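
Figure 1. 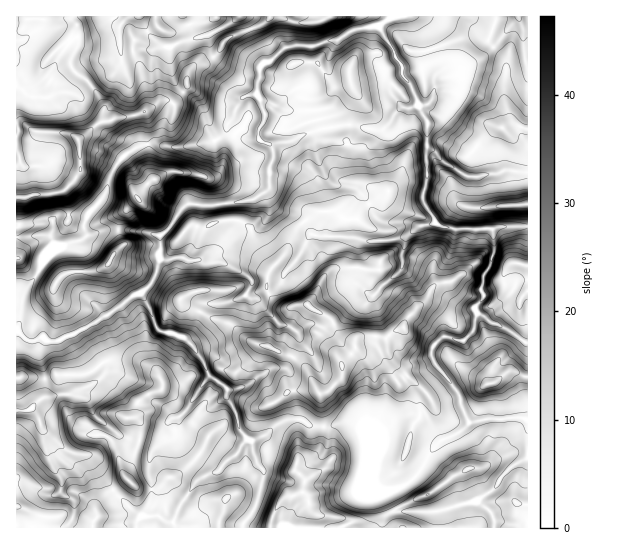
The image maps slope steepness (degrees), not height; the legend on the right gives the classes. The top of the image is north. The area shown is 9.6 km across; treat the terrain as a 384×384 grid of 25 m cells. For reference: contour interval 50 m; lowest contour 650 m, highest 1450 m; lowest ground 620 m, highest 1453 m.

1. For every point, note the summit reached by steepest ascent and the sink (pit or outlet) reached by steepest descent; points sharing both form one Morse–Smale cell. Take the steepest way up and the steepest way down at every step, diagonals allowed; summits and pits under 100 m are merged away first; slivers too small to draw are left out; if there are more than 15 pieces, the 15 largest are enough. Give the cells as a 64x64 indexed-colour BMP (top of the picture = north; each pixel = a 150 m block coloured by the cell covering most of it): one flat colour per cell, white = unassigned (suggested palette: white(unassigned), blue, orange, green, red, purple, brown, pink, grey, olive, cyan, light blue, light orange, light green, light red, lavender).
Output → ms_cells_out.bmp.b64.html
<image width="64" height="64" href="data:image/bmp;base64,Qk12CAAAAAAAAHYAAAAoAAAAQAAAAEAAAAABAAQAAAAAAAAIAAATCwAAEwsAABAAAAAAAAAA////ALR3HwAOf/8ALKAsACgn1gC9Z5QAS1aMAMJ34wB/f38AIr28AM++FwDox64AeLv/AIrfmACWmP8A1bDFACIiIiIiIiIiIiIiIiIiREREREREREREREREREREREREIiIiIiIiIiIiIiIiIiIkREREREREREREREREREREREQiIiIiIiIiIiIiIiIiIiJERERERERERERERERERERERCIiIiIiIiIiIiIiIiIiIkREREREREREREREREREREREIiIiIiIiIiIiIiIiIiIiREREREREREREREREREREREQiIiIiIiIiIiIiIiIiIiIkREREREREQREURERERERERCIiIiIiIiIiIiIiIiIiIiRERERERERBERFEREREREREIiIiIiIiIiIiIiIiIiIiJEREREREREERERREREREREQiIiIiIiIiIiIiIiIiIiJEREREREREQRERFERERERERCIiIiIiIiIiIiIiIiIiIkREREREREQRERERREREREREIiIiIiIiIiIiIiIiIiIkRERERERERBEREREUREREREQiIiIiIiIiIiIiIiIiIiEUREREREREEREREREURERERCIiIiIiIiIiIiIiIiIiERFEREREREERERERERFEREREIiIiIiIiIiIiIiIiIiIRERFEERERERERERERERpEREQiIiIiIiIiIiIiIiIiIRERERERERERERERERERqqqqqu4iIiIiIiIiIiIiIiIhERERERERERERERERERGqqqqq7u7SIiIiIiIiIiIiIhERERERERERERERERERGqqqqqru7t3dIiIiIiIiIiIiEREREREREREREREREREaqqqqqu7u3d3dIiIiIiIiIiEREREREREREREREREREaqqqqqq7u3d3d3SIiIiIiIiEREREREREREREREREREaqqqqqqru7d3d3SIiIiIiIiIREREREREREREREREREaqqqqqqqu7t3d3SIiIiIiIiIRERERERERERERERERERqqqqqqqq7u3d3SIiIiIiIiIRERERERERERERERERERGqqqqqqqrpnpndIiIiIiIiIRERERERERERERERERERERqhqqqqrJmZmZkiIiIiIiEREREREREREREREREREREREREaqqrMmZmZmZIiIiIhERERERERERERERERERERERERERqqzMyZmZmZmZIiIiEREREREREREREREREREREREREREczMzPmZmZmZmZIiIRERERERERERERERERERERERERERzMzM+ZmZmZmZmSIRERERERERERERERERERERERERERHMzMz5mZmZmZmZmREREREREREREREREREREREREREREczMzP+ZmZmZmZmZkRERERERERERERERERERERERERERzMzM/5mZmZmZmZmRERERERERERERERERERERERERERHMzMz/+ZmZmZmZmZkRERERERERERERERERERERERERERzMzP/5mZmZmZmZmRERERERERERERERERERERERERERHMzM//+ZmZmZmZmZERERERERERERERERERERERERERERzMz///M5mZmZmZkRERERERERERERERERERERERERERHMzDP/MzM5mZmZmREREREREREREREREREREREREREREczMMzMzMzVVVVVVURERERERERERERERERERERERu7u7zMwzMzMzNVVVVVVVEREREREREREREREREREREbu7u7u7uzMzMzM1VVVVVVURERERERERERERERERERERu7u7u7u7MzMzMzNVVVVVVVVVVRERERERERERERERERu7u7u7u7szMzMzMzVVVVVVVVVVVVURERERERERERERG7u7u7u7uzMzMzMzNVVVVVVVVVVVVVUREREREREREREbu7u7u7u7MzMzMzMzVVVVVVVVVVVVVRERERERERERERu7u7u7u7szMzMzMzNVVVVVVVVVVVVVERERERERERERG7u4iIiLuDMzMzMzMzVVVVVVVVVVVVUREREREREREREbu4iIiIiIMzMzMzMzM1VVVVVVVVVVVRERERERERERERu4iIiIiIgzMzMzMzMzNVVVVVVVVVVVERERERERERERGIiIiIiIiDMzMzMzMzMzMzMzMzVVVVZmYREREREREREYiIiIiIiIMzMzMzMzMzMzMzMzM1VVZmZmYRERERERERiIiIiIiIgzMzMzMzMzMzMzMzMzNVVWZmZmZmZmZmERGIiIiIiIiDMzMzMzN3czMzMzMzM1VVZmZmZmZmZmYREYiIiIiIiIMzMzMzM3d3dzMzMzMzNVVmZmZmZmZmZmERiIiIiIiIgzMzMzMzd3d3d3MzMzM1VWZmZmZmZmZmYREYiIiIiIiDMzMzMzd3d3d3dzMzMzM2ZmZmZmZmZmYRERiIiIiIiIMzMzMzd3d3d3d3MzMzMzZmZmZmZmZmZhERGIiIiIiIgzMzMzd3d3d3d3czMzMzNmZmZmZmZmZmYRERiIiIiIiDMzMzd3d3d3d3d3MzMzMzZmZmZmZmZmZhEREYiIiIiIMzMzN3d3d3d3d3d3MzMzM2ZmZmZmZmZmERERERGIiIgzMzM3d3d3d3d3d3dzMzMzNmZmZmZmZmERERERERiIiDMzMzN3d3d3d3d3d3czMzMzMzNmZmZmYREREREREYiIMzMzM3d3d3d3d3d3d3MzMzMzMzM2ZmYRERERERERGIgzMzMzd3d3d3d3d3d3d3czMzMzMzMzYRERERERERERiDMzMzd3d3d3d3d3d3d3d3MzMzMzMzMzEREREREREREY"/>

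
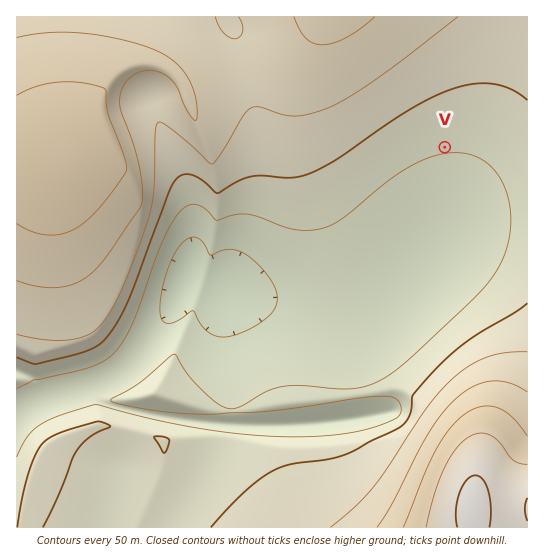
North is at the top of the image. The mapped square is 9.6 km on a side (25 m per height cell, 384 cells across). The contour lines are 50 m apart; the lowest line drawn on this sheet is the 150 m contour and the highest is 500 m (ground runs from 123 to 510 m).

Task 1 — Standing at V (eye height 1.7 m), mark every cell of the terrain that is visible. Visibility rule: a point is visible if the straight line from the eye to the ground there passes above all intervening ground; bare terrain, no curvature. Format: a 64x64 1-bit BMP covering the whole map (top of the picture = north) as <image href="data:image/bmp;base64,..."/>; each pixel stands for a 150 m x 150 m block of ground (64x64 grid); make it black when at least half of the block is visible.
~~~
<image width="64" height="64" href="data:image/bmp;base64,Qk0+AgAAAAAAAD4AAAAoAAAAQAAAAEAAAAABAAEAAAAAAAACAAATCwAAEwsAAAIAAAAAAAAA////AAAAAAAAAAP////AAAAAA////8AAAAAH////4AAAAA/////wAAAAP/////gBAAA//////AMAAD//////AwAAP/////+DAAAf/////+MAAB//////8wAAH//////5DAB/8AH///wfgcAAAAP//x/wAAAAAH//D+AAYAAAP/8B4Af/gAA//wB4P///wH//ABx///////8ABD///////wAAP///////AAAf//////8AAB///////wAwDB//////ADgAA/////8AOAAA/////wA8AAB/////ADwAAB////8APAAAD////wA+AAAH////AH4AAAP///8AfgAAAf///wB+AAAB////AH4AAAD///8AfwAAAP///wB/AAAA////AH8AAAD///8AfwAAAP///wB/AAAA////AH+AAAD///8Af4AAAP///wB/gAAA////AH+AAAD///8AP4AAAP///wA/AAAB////AB8AAAH///8AHwAAAf///wAOAAAB////AAwAAAH///8ADAAAAP///wAYAAAA////ABAAAAD///8AAAAAAP///wAAAAAA////AAAAAAB///8AAAAAAH///wAAAAAAf/8/AAAAAAA//g8AAAAAAD/8AwAAAAAAH/gAAAAAAAAP8AAAAAAAAAfgAAAAAAAAAAAAAAAAAAAAAAAAAAAAAAAAAA=="/>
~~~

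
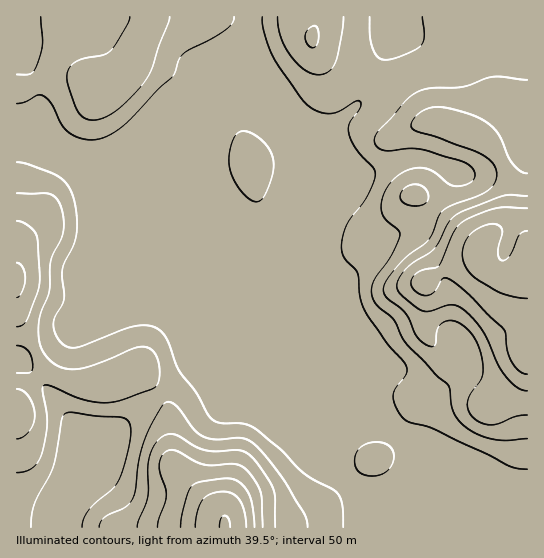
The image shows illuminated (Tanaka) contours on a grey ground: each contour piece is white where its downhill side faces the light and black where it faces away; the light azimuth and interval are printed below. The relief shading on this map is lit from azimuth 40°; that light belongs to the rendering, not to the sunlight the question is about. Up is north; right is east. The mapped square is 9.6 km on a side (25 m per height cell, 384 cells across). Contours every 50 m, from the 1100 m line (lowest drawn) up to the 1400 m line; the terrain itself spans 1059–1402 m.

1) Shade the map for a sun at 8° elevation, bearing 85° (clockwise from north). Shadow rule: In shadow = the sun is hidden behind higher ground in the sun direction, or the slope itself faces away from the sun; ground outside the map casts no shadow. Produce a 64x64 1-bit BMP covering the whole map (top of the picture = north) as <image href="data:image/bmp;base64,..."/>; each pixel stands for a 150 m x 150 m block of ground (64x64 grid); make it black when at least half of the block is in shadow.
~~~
<image width="64" height="64" href="data:image/bmp;base64,Qk0+AgAAAAAAAD4AAAAoAAAAQAAAAEAAAAABAAEAAAAAAAACAAATCwAAEwsAAAIAAAAAAAAA////AAAAAAABwX4AAAAAAAAB/gAAAAAAAAO+AAAAAAAAB54AAAAAAAAfwAAAAAAAAD/AAAAAAAAAP8AAAAAAAAB/wAAAAAAAAD/AAAAAAAAAH8AAAAAAAAAPwAAAAAAAAAeAAAAAAAAAAYAAAAABgAAAAAAAAAeAAAAAAAAAB4AAAAAAAAAHgAAAAAAAAAGAAAAAAAAAAAAAAAAAAAAABAAAAAAAAAD+AAAAAAAAYfwAAAAAAAHh/AAAAAAAA+H4AAAAAAAHwfAAAAAAAA/D8AAAAAAAD8PgAAAAAAA/weAAAAAAAP/AwAAAAAAB/8AAAAAAAAP/wAAAAAAAA//AAAAAAAAA/8AAAAAAAAAfwAAAAAAAAAfAAAAAAAAAA/4AAAAAAAAD/gAAAAAAAAH/AAAAAAAAAH8AAAAAAAAAHwAAAAAAAAAAAAAAAAAAHAAAAAAAAAA+AAAAAAAAAB4AAAAAAAAAAAAAAAAAEAAAAAAAAAAAAAAAAAAAAAAAAAAAAAAAAAAAAAAAAAAAAAAAAAAAAAAAAAAAAAAAAAAAAAAAAAAAAAAAAAIAAAAAAAAABwAAAAAAAAACAAAAAAAAAAAAAAAAAAAAAAAAAAAAAAAAAAAAAAAAAAAAAAHgAAAAAAAAA+AAAAAAAAAD4AAAAAAAAAfAAAAAAAAAA8AAAAAAAAADwAAAAA=="/>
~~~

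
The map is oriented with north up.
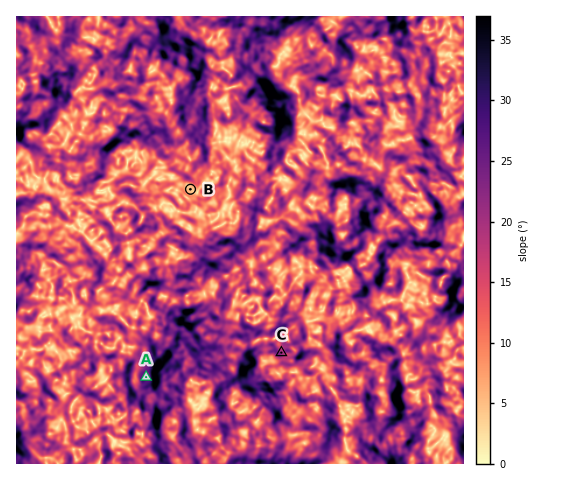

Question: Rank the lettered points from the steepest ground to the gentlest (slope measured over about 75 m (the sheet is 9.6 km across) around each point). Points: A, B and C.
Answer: A C B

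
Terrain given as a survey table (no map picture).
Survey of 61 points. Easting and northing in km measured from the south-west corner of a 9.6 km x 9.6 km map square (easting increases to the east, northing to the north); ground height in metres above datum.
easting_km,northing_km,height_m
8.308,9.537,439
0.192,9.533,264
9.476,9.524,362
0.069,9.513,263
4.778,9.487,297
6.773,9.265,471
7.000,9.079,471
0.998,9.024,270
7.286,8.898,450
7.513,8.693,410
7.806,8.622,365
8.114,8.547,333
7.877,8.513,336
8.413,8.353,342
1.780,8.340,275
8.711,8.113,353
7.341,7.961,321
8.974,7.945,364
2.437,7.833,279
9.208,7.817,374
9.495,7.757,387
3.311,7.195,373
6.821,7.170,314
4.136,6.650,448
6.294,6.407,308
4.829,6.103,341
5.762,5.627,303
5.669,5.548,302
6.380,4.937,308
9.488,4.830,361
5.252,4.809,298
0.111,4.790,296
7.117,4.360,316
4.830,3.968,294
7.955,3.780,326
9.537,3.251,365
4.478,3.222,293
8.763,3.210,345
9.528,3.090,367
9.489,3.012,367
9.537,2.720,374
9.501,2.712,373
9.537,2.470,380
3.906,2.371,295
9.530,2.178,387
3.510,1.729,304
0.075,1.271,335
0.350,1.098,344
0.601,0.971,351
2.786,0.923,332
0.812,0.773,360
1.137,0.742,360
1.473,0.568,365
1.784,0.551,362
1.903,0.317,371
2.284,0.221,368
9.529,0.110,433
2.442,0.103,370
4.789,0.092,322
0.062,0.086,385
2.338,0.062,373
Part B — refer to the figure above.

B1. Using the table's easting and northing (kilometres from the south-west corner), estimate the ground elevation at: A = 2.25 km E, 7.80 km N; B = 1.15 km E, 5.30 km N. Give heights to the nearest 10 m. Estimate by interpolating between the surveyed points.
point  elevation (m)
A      280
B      360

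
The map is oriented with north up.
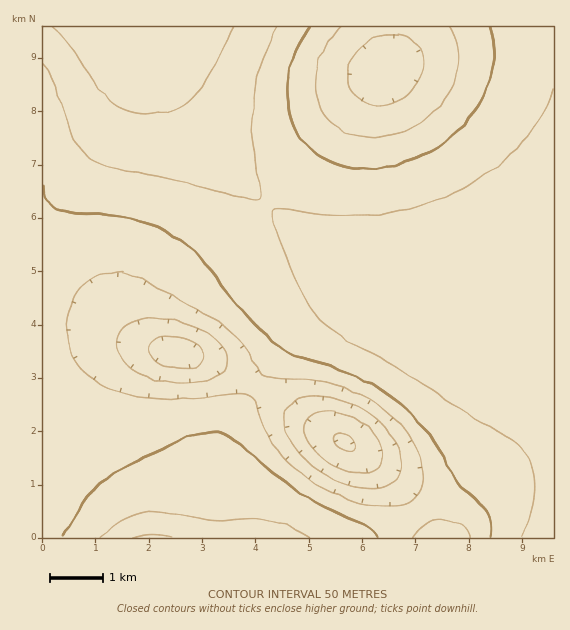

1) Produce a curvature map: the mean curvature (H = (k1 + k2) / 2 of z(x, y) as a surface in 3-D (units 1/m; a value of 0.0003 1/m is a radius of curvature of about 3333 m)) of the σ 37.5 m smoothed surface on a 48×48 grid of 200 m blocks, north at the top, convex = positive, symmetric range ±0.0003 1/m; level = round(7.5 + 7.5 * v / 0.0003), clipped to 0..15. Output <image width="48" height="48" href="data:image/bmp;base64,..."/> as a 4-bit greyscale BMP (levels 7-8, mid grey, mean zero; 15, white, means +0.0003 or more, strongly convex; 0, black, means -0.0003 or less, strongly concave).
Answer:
<image width="48" height="48" href="data:image/bmp;base64,Qk32BAAAAAAAAHYAAAAoAAAAMAAAADAAAAABAAQAAAAAAIAEAAATCwAAEwsAABAAAAAAAAAAAAAAABEREQAiIiIAMzMzAERERABVVVUAZmZmAHd3dwCIiIgAmZmZAKqqqgC7u7sAzMzMAN3d3QDu7u4A////AHdmZmd3ZlVFVmZ3iImZqqqruoUzVniIiHd3Zmd3ZmVWZnd4iZmqqqqqqqh2ZneIiHd3d3d3dmZmd3iImZqqqZmZmZmHd3d4iHd3d3d3d3d3d4iJmqqpmId3iJmYh3d3iHd3d3d3d3d3iImZqqmYdmZmd4iIiId3iIh3d3d3d3eIiJmaqph2VENFZ4iIiIiIiIiHd3d3d3iIiJmZmYdUIhI0V4iJiIiIiIiIh3d3d4iIiZmZh2QxAAEkZ4iZiIiIiIiIh3d3iIiIiZmYdkIQAAE1aImZiIiIiIiIiIiIiIiImZmHZTEAABNWiJmZiIiIiIiIiIiIiImZmZmHVCEAATVomZmZiIiIiIiIiIiImZmqqpmHVDISNFeJmZmYiIiIiIiIiIiZmqqqqpmHZUNEVomaqpmIiIiIiIiIiImZqqqqmZiHZlVneJqqqZmIiIiIiIiIiImZiId3d3h3d3eImaqqmZiIiIiIiIiIiIh2VDMjRWd4iImZqqqpmYiIiIiIiIiIh3ZUIAAAE1Z4iZmaqqmZiIiIiIiIiIh3d2VCAAAAJGeJmZmZmZmYiIiIiId4iId3d2VDEAEjVoiZmZmZmZiIiIiIiId4iHd3d3ZlVVVniZmZmZmZiIiIiIiIiId3iHd3d3d3iImZqqmZmYiIiIiIiIiIiId3iHd3d4iImaqqqZmYiIiIiIiIiIiIiIh3iHd3d3iImZmZmYiIiIiIiIiIiIiIiIiHiHd3d3d4iIiIiIiIiIiIiIiIiIiIiIiIiHd3d3d3d3iIiIiIiIiIiIiIiIiIiIiIiHd3d3d3d3d3eIiIiIiIiIiIiIiIiIiIiHd3d3d3d3d3eIiIiIiIiIiIiIiIiIiIiId3d3d3d3d3iIiIiIiIiIiIiIiIiIiIiIh3d3d3d3d4iIiIiIiIiIiIiIiIiIiIiIiHd3d3d3eIiIiIiIiIiIiIiIiIiIiIiIiId3d3d3iIiIiIiIiIiIiIiIiIiIiIiIiIh3d3d4iIiIiIiIiIiIiIiIiIiIiIiIiIiIh3iIiIiIiIiIiIiIiIiIiIiIiIiIiIiIiIiIiIiIiIiIiIiIiIiIiIiIiIiIiIiIiIiIiIiIiIiIiIiIiIiIiIiIiIiIiIiIiIiIiIiIiIiId3d3d4iIiIiIiIiIiIiIiIiIiIiIiIh3d3d3d3eIiIiIiIiIiIiIiIiIiIiIiId3d3d3d3d3iIiIiIiIiIiIiIiIiIiIiId3d2ZmZnd3eIiIiIiIiIiIiIiIiIiIiHd3dmZmZmZ3d4iIiIiIiIiIiIiIiIiIiHd3ZmZVVmZnd3iIiIiHiIiIiIiIiIiIiHd3ZmVVVVZmd3eIiIiHiIiIiIiIiIiIiHd3ZmVVVVVmZ3eIiIiHiIiIiIiIiIiIiHd3ZmVVVVVWZ3d4iIiHiIiIiIiIiIiIiId3ZmVVVVVWZnd4iIiHeIiIiIiIiIiIiId3dmZVVVVWZnd3iIiHeIiIiIiIiIiIiIh3dmZlVVVWZnd3iIiHeIiIiIiIiIiIiIiHd2ZmVVZmZnd3iIiA=="/>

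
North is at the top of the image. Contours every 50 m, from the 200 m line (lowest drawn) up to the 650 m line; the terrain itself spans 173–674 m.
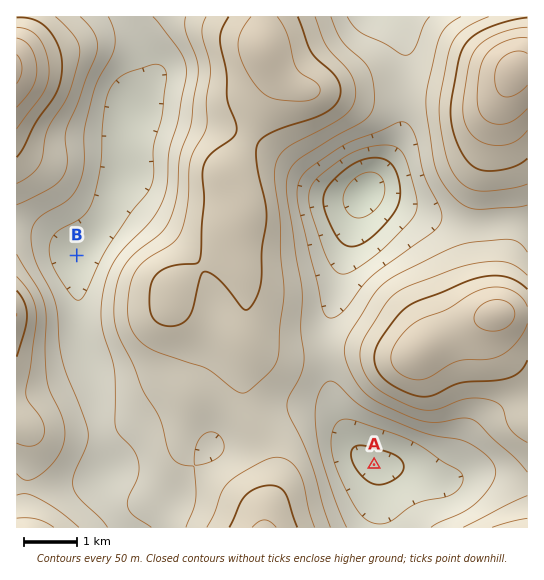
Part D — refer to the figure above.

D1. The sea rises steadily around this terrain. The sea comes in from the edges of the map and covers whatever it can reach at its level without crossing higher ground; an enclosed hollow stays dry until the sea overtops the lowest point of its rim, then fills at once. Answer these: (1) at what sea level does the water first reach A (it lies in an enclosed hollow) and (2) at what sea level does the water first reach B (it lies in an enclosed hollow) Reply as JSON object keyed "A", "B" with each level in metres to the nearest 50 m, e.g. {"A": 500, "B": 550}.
{"A": 300, "B": 350}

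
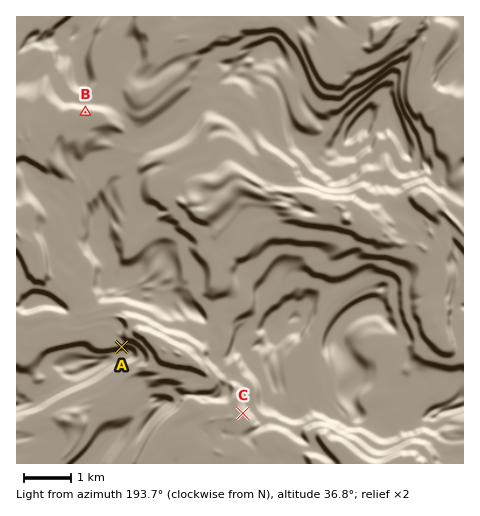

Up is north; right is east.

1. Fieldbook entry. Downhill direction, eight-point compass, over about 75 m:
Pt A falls N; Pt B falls S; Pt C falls SW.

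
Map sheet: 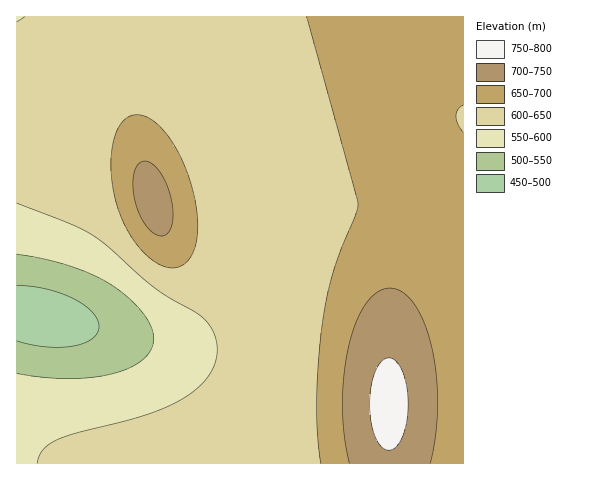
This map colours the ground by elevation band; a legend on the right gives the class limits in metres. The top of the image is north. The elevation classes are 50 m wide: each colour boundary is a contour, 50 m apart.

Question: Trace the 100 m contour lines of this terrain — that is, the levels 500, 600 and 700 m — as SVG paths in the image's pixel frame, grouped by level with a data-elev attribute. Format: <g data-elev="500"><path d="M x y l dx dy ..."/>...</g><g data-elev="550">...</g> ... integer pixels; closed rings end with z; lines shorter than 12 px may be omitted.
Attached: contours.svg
<g data-elev="500"><path d="M17 285l29 4 28 10 11 7 8 7 5 7 1 7-2 6-5 6-8 4-11 3-27 1-29-6"/></g><g data-elev="600"><path d="M17 203l56 22 25 14 56 49 49 30 10 12 4 17-1 14-6 13-10 12-14 11-19 10-21 8-70 18-17 6-9 5-7 5-4 6-2 8"/></g><g data-elev="700"><path d="M430 463l6-28 2-30-2-30-4-28-8-25-10-18-11-12-6-3-7-1-7 1-6 3-11 12-10 18-7 24-5 29-2 31 2 31 6 26"/><path d="M160 236l7-2 5-9 1-12-2-16-5-14-7-12-8-8-8-2-6 5-3 9-1 12 2 14 4 13 7 11 7 8z"/></g>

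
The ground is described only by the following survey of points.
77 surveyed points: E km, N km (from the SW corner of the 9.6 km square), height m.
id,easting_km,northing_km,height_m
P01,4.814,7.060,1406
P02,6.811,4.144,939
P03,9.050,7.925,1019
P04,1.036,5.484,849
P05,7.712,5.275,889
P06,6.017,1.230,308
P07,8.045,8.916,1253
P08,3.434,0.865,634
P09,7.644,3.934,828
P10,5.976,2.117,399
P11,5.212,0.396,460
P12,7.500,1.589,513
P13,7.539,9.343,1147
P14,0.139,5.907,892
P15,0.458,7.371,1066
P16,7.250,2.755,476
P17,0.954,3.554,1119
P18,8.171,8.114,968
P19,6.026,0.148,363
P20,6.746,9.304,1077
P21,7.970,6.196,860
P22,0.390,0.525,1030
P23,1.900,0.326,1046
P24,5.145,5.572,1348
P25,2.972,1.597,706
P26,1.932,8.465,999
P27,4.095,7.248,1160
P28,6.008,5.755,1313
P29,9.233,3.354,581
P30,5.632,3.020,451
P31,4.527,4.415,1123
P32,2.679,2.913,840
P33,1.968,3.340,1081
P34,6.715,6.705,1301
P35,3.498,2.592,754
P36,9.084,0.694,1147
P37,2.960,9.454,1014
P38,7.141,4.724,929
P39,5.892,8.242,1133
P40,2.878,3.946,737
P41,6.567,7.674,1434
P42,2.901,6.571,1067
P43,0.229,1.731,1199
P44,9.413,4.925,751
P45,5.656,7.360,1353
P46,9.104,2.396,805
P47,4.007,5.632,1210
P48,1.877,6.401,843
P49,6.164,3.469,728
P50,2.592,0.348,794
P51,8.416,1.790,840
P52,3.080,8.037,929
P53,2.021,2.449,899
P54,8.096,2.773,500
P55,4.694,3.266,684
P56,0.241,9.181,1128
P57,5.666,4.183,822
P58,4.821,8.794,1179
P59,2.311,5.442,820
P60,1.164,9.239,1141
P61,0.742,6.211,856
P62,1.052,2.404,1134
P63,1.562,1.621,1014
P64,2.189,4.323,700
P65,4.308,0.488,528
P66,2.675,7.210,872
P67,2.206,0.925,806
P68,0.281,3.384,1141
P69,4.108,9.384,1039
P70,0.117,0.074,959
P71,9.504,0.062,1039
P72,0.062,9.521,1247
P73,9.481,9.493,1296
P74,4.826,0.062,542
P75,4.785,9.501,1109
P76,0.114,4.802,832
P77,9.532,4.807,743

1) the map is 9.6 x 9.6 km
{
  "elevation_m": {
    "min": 270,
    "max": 1480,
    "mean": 920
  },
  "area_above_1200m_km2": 11.1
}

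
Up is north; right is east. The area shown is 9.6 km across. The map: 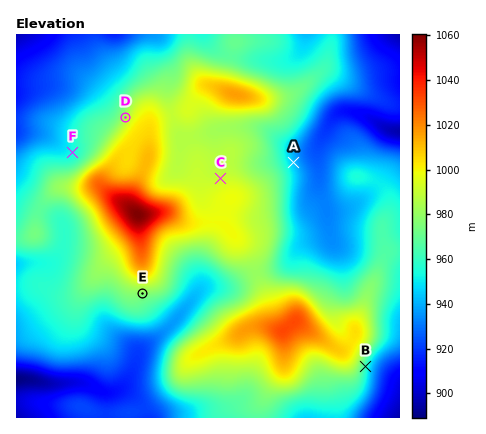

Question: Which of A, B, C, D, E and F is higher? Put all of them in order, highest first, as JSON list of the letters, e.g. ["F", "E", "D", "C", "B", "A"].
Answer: ["C", "D", "E", "B", "F", "A"]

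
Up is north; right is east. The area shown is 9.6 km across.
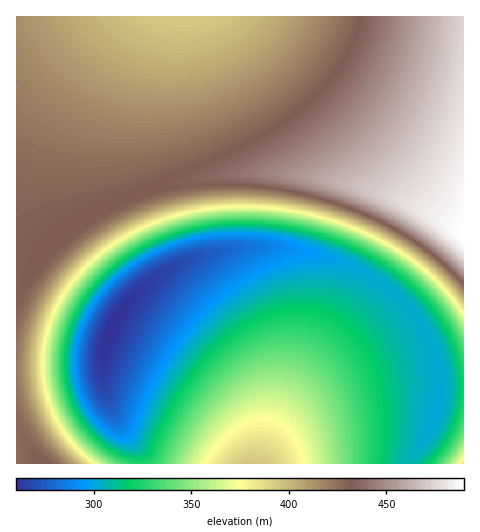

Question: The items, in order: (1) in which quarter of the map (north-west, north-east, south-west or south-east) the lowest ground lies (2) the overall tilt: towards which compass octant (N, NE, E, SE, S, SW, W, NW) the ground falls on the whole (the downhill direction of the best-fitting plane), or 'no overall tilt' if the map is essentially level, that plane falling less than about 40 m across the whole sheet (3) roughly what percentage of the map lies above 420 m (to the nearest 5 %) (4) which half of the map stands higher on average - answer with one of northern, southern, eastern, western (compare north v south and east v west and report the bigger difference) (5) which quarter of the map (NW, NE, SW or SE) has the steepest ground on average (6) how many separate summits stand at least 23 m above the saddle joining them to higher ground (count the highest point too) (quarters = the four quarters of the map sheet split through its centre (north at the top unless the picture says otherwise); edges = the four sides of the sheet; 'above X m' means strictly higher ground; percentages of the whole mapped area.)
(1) The lowest ground is in the south-west quarter.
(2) Overall the map slopes down towards the south.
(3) Roughly 35 % of the ground is higher than 420 m.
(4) The northern half stands higher on average than the southern half.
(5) The south-west quarter is the steepest part of the map.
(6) Counting only tops that stand 23 m proud, the map has 3 summits.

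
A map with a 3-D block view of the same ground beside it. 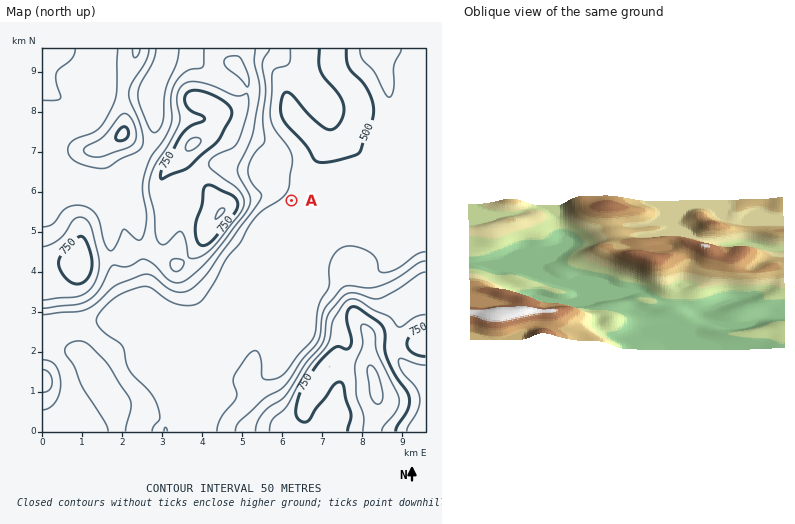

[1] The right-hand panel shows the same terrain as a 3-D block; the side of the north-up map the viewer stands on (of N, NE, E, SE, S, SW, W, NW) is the E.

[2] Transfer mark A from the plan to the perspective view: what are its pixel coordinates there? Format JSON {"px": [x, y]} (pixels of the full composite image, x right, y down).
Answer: {"px": [660, 299]}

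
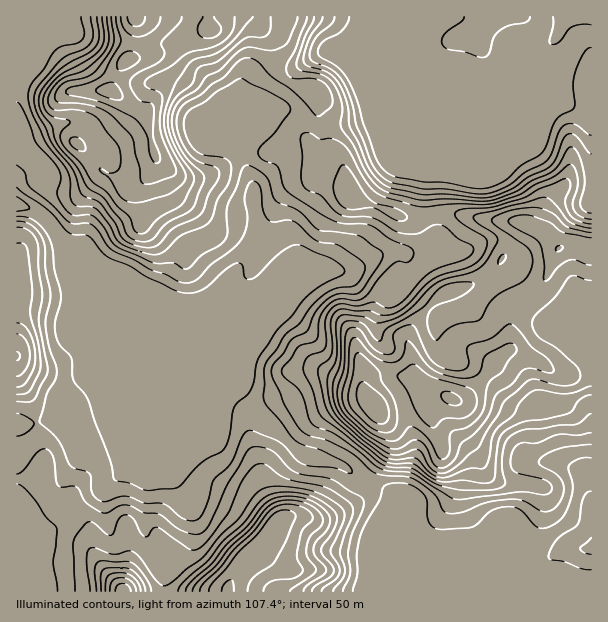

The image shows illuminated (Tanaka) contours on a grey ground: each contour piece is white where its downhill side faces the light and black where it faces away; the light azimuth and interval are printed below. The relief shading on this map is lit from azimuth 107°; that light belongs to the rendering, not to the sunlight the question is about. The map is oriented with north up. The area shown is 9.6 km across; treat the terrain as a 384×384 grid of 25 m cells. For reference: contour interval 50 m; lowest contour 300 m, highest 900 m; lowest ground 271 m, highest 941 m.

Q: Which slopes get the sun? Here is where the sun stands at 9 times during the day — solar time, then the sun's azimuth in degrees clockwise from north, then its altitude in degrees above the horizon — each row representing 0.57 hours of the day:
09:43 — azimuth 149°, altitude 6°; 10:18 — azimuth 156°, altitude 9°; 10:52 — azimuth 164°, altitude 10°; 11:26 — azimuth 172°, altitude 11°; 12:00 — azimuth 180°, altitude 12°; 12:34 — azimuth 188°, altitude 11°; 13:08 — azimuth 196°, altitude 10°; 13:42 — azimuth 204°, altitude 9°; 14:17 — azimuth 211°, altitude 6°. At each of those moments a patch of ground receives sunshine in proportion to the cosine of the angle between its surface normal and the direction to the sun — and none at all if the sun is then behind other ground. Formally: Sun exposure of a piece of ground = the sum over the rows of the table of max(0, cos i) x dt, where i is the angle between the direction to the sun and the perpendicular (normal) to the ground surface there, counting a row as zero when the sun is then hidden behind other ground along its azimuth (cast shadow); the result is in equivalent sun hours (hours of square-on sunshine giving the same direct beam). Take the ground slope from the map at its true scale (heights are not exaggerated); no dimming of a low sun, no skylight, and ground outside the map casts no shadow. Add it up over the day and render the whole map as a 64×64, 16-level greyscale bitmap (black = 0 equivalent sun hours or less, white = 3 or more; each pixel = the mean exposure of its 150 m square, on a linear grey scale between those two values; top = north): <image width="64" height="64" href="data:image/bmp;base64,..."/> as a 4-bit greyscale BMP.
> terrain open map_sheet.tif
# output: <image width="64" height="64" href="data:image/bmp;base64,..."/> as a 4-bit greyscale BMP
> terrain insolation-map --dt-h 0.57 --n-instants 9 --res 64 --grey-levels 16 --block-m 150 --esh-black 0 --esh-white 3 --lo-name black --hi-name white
<image width="64" height="64" href="data:image/bmp;base64,Qk12CAAAAAAAAHYAAAAoAAAAQAAAAEAAAAABAAQAAAAAAAAIAAATCwAAEwsAABAAAAAAAAAAAAAAABEREQAiIiIAMzMzAERERABVVVUAZmZmAHd3dwCIiIgAmZmZAKqqqgC7u7sAzMzMAN3d3QDu7u4A////AERERERVMRIiIhEiM0VWeImaqXZERERFREREREREREREREVVRVQQABEQAAABRniqq83bllREREVVRDM0RVQzRENVVVRFQQAAEjIQAAA2d3ZURERERERERFVVRENFVTIiIkREREQgAAASMxAAABV3ZUIQACNERERERFVERERVQxEARERERBAAARIyEAAAAUd2VTIjRURERERERFVEREVVMiFEREQyEAABIiEAAAAAFGZlZ3ZVVERERVVVVVRERWZmdkRFQyEQABIiEAAAAAABRmaKmHZkRERGd3dmVERWeIh3RFVUIhAAEhEAAAAAAAAkZ4h3d3ZEREV4mHZVRGeJh2VFVmZCAAAAAAAAARAAAAE0MhJGd1RERFeZh3dneIiGVFVVRTEAAAAAAAAREQAAAAAAABJWZUREV4mqu7upiIZVVVQiIQAAAAAAEREREQAAAAAAACRVRFeJq83v7bmIdmZVVDEREAAAAAASIhERAAAAAAAAE1Z4rO7LzeyphlREVkVUMQEiEAAAAREhEREAAAAAAAE2nN7v/+uqljERERJFM0QyESIhAREREREQERAAAAAAE2nv//7/3JhkIQAAE1YiMyIhIiIiIiIhEQEREAAAAAJGnP//2Zu6mGVERDNGdyIRIiIyIzMiIiIRESEAAAABNXnO/+24d2eHVVVoiIiZIhESMzMzQzMiIiIRIQAAACRWjP/9urp0R4dWd3eJmaoyIRNEMzNDMyIiIiIhAAABRni+/+uYqnVpmHirqaqrqkQyI0QyNEMzMzIiIiEAASNGi+/tuWeZd5qqmrzMzMuYVlQ0RDNERDMzMyIiIhIjRFeb3bl1Rod5qqmIiJmaqYeZdUREM0REMzMzMyIhJFVVVomZdkM2ZWiHd2ZmVVVmZtp1VDIjRERDMzMzIhEkRWZmZlVSETZUVUM0V5l2VomayXdkIjREREQzMzMyESNXd2ZUMyACVlQhAANoqpmrzMyoiGQzNERERDMzMzMiJHiHdkIiESNVQgAAAliImsuXeJh1REREREREQzMzMzI0REVUISMzIRIgAAACVmealjI0dkMjREREREREMzMzMyIQEyECRBAAAQAAABI1Z4dCIjQ0MiI0RERERERDMzNEMQARABNCAAABEAABIhJGQQEjRBIzIjNEREREREQzREQyERAANEEAADIQABIQABIQASM0ASMzM0RERERERERERDIRAAJVMAABIRAAERAAABEiM0QBNEMzNEREREREREREMxEAFEQQAAAAEhERESIiIzRERAJFVEREREREREREREQzIRASIQAAAAATMzIiM0RVVERUM1VUREREREREREREREMyIRAAAAAAAANVRDMiNGdlVEVURUREREREREZ4dlVVQzMiEAAAAAAAAUd2QyERNndURVRDM0RERERGiaqXZVZlMzIQAAAAAAAAAkZlQhATZ2VVRDIjRERERomqupdlVWZDMiEAAAAAAAAAABRUMhJXZWZEMzNERFZ5vLmIiHZUVVRDIhAAAAAAAAAAADVEMkZ3iTREM0RGibzMp2Z5mGVVVURDMhAAAAAAAAAAFGRER5qqNEQzRFe9/+ynZXiqhlVVVVVUMgABEBEAAAARNEVWiZgzMzRWaL7/65h2Z4iGVVVVZ2VDIiI0MyEAABEliGM0MRERNod4mry5mYd2VWVVVVZ3dmZVaJhkMiNWd4qoYgAAAAFYqpqXZnirupdUREVlZ4iKqpmqqHZmaKu6qXUhAAAABIrMurp2aKzLl1Q0RWd4h4rN3Ll1RWd3ZDIhEAAAAAA4qazKqpdnmql2VTNFaJmHiru5YhAAERAAAAAAAAAARImGesupmHd3dmZ2U0VomZiIdkIAAAAAAAAAAAAAABGahkRYzJZnmHd3d4hlRWd4h2VDEAAAAAAAAAAAAAARInVDNGipZDV5mYZnd1Z3ZVVVQzIQAAAAAAAAAAAAAAIiZERXiHVDNGiHMhJFVpl1REQzIQAAAAAAAAAAAAAAASJ2Z5u5UzRVZlIAAAJHmXVEQzMhAAAAAAAAAAAAAAAAInZ5zchDRFVUIQAAACVlVUREMxEAAAAAAAAAAAAAAAARVoq6dDRWVUMRAAACQyJFVUQxAQAAAAAAAAAAAAAAABE0eGMSNWd2UyEQAjNEISREMzEAAAAAAAAAAAAAAAAAADaIQQJGd4dkMiIjNERCEjI0MiEAAAERERAAAAAAAAABZ6unZneJh1VUMzM0REQiEkVVQxESIiIiIhEAAAAAAAJ3i83Mu7uFNGdlVTRERERFZWZDIiMzIyIyIhEAAAAAFGVVnO7uyVISaZmHVERGd4h2VCIiMzMzMzMiIhAAAAE0QxElZndTIQA4u6mIZ4mZh2UyEiIzM0MzMzIiIhEREzQxAAAAAAJEMjV4ial3iIdCEQARIzMzRDMzMzMiIiIyM0IAAAAAJpqph2Z5qXZndRAAAAIzMzREMzM0VDMzMzMzQxEAAAAliqqpiKu6mHd2QAAAEzMzRERERWdlRENDMyIzIQAAAAEjRWebzLu6mHeEAAEjMzRERFeId2REREQzIjMhAAAAERIzRXm8zMupdncQEjM0REREVndmVVVVRDMyMyIAAAA0eIdlVnmru6l2Z4RERDREREMzRERWd3ZUQyIzMhEAAVeqmHZVREZ5hlVXmoZVREREQyESNFd4h2VDITMyIREUVmZlVVQzM1ZkRFZndlVEREREMzM0VWZlVEMi"/>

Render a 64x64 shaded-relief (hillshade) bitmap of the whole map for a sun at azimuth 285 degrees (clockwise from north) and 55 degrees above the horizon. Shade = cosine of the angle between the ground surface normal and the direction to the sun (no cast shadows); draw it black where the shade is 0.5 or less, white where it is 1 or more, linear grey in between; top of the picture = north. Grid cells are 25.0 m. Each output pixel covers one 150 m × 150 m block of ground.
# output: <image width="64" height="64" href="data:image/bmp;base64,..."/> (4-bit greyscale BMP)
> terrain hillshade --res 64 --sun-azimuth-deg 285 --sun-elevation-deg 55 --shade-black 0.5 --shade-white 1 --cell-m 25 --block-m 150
<image width="64" height="64" href="data:image/bmp;base64,Qk12CAAAAAAAAHYAAAAoAAAAQAAAAEAAAAABAAQAAAAAAAAIAAATCwAAEwsAABAAAAAAAAAAAAAAABEREQAiIiIAMzMzAERERABVVVUAZmZmAHd3dwCIiIgAmZmZAKqqqgC7u7sAzMzMAN3d3QDu7u4A////AKqrzM3v/EAFre7u2nZlZ1IAESSJqqqZmqqqmZmaqpmZqqvMze/qUSas3u7chnd3dCEQAnmqqqmZmqqpmZqqmZmaq7zN7bhkR6vN3e24d4iHVDACaaqqqpmZqqqpmaqpmpqrvM3bmYZ5qqze7tqHd3ZEMhN5qqqqqZmaqqqYmZmZmqu8zLmbqIqpmt7u7ah3ZCIzM3mqqqqqmZmaqqmIiImqq7zMqKupmqmJzu7d2nZUIiIjaaqqqqmZmZmqqYd4iKqqvMupq5mql4nN7d7tllRDEAJYmqqqqZmZmaqqh2d3qqqry5m7mKl3is3d3u7IZVQQATeaqqupiIiJmrqXZ3eqqqqqmbyYmXeKzd3e7tuHZCIiNYmqvLqHdniau5dWd6qrqpiJu5iZiJrN3d3uy4dTRVVFeZq8y5dmVnmql1Rnqqqqhmm7mJqpqrzdzN25hlVmd3domru7l2VUV4mXQ1aqqZqWaKqZqqq7vN3cy6mHeId4mHeJqoiIdlVniZdEZ6qoiZh3iZmaq7y7zdy6mIiZiIqqhmeYZEeIZWiZl1V4u6h3mYd4mZqqvMu93bqHeJmZq7qFNYmEJHhTR5mId4m7uGeJmHiZqqqry73duYZ4mqqruoU0nLYjZ0E3iIiIiLu5Z4mYiJqqqqq7vN25h4maqqqZh0SMyERmMTeHd4d4u7l3mZiJmqqqqqu83KmImpmaqYiHVYu4VWUxJoh3eHerqYiZmImqqqqqqrzcqZq7qZqZiIZWmqdmUyI0eHZ4d6qYiZmImaqqqqqqvMuZq8u6qpmphVeqh3ZDIzRndnd3qYiJmYiaqqqqqqq8y6q7vMzLqrqEWbqYh0IjVniHd2aId4qYeJqqqqqqqqu7u7u83d3My3Rqu6mXUiNWiZmHZmVGiZiJqqqqqqqqq7vMy7zd7u3KZYu7uphkNFVomYdlQyR4iImqqqqqqqqqvN3Lu83v/rhnq7u6mHZVVFeIhlUyI1eImaqqqqqqqqqr3dy7ze/+t4m7qZiJqYdkV4iHZjISRoiZqqqqqqqqqqve7czN7v64iruXZ5vMqHZomIiHMQJXiJmqqqqqqqqqq97t3Mzf/qd6y4RYrMy5h4mHeJhBAViYmaqqqqqqqqqqzd7dzO/+hHvcdHq7zLqYiHeJmUEBaZmZqqqqqqqqqqq83ty87/1Undpli7u7u6hniZmZUgFpqZmqqqqqqqqqqqvd3M3u+1a92Wabuqq8uGeJqpljEmiamaqqqqqqqqqqqszd3u/pZ7zKd5q6qry4d5mqmXUjWJqqqqqqqqqqqqqqq83u/rh4m8yoiaqru6h3iaqZhjNXmaqqqqqqmZqqqqqrze7tmJmKzduZmau8uYd4mpmHQ0eZqqqqqqmZmZmZmqq83duZu5rO7bmImry7qHeJmYdDV5qqqqqqqYd4mamZmqu8y6vdqb3u3KiJq7u6h3mZhjNYmqqqqqmqh2aJqYiZqqu7vO7Km93cuqmZq8ynaJmGI1iaqpqqmZqXVXiqmImaqqu83tuqvMu7zLmavMhomYUjaKqqqZmYiZhlV5qYiJmqqru83Lq7u7vN25m8ymeZhiJpqquod3ZnmYdVeZmIiamaqqu8u7uqqs7tqazbiJqWImmavLl2VEaJmHVYmYiJqZmqqqqqqqqqrO26q8ypqoYkipm8zKhTNWiIh2eZmJqpiJmqqpiImqqqvLqqupmIdUe6iKzNynQ0Vnd3d4qZm7qYd4mqmHeKuqq7u6qYZmZ3i7uHm8zLhlRFVWd3mqmauqmGeKqYiJq8zMzLqYZDVru7u5eby6qYdVREVnirqZqqu5d5qpiau7upq7qphjJGy6vMuZvLqIiHVDRFZ6zKqqq8uYiId4mph2eaqruoUjW7u83bqsyph4dURERGrMu7qsy4ZVZ3eZh3eau83LqDI7u7zd26u7uXdlNFVDWczLuqvKdCNXiJqZmavN3czLYiqqvN3cqrzLl2M1ZkRpu8y7q8pRA2maqqqqqrzdzN2UOaq8u8uqvMynMSaIZoqqu7uruTAEiaqqqqqqq8zN7rVJmrurqZq8zJQAN5mJq6qruqu3IBaaqqqqqqqqu83utlqrzMuZqrzLgQBImqq8uqu6qqYgN5qqqqqqqqqqve63W73d25mru8tQAWmqqqvLu7qZhSJImqqqqqqqqqq87rdszd3Lq7u7uTACeaqqqrzLuphkI2mqqqqqqqqqqqzdqH3cuqqru7qoIAJ4mqqqq8y7qFITeaqqqqqqqqqqq8y5nd3Id4maqagwAVeJqqqrvMuoUQSKqqqqqqqqqqqqu7ut7+uHeJmHiWAANWeZmaq7uphABZqqqqqqqqqqqqqrzL3v/su7qXV4hTIiRXmaqqu6lyAnmqqqqqqqqqqqqqvMzN7u27zKdWeIdTM0WKqqqrqFEEiqqqqqqqqqmqqqq8zLze7LzdyWVWd2VFRGm7qYmHQkeaqqqqqqqqmZqqqrzMq83dzN7shlVVVFVCSKunRGZWeaqqqqqpmqmYmaqqvMyqvdzM3u2od3ZVVTE3mpcwFXiaqqqqqqqZqYeJqqq7zKqsy73v/rmIiIdlMSWIiEADeJmqqqqqu6mZd4mZmqu7qqq7ve/+uXeJmphSFXd3UAFXiJqqqqvMuql3iJmZq7uqqqvN7u64ZmiauXQ1d2diAUZniaqqqry7qoiIiImquqqqq83u7shlZ4qqhlZ2aHQRNWeJqqqqu7u6mIiHeJqq"/>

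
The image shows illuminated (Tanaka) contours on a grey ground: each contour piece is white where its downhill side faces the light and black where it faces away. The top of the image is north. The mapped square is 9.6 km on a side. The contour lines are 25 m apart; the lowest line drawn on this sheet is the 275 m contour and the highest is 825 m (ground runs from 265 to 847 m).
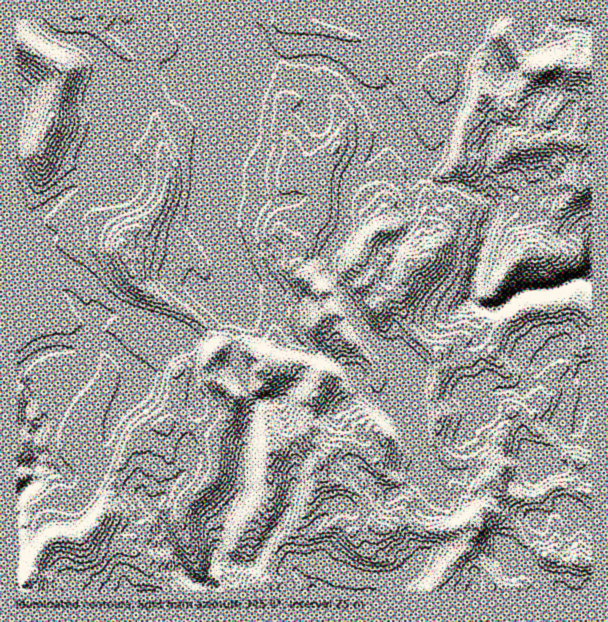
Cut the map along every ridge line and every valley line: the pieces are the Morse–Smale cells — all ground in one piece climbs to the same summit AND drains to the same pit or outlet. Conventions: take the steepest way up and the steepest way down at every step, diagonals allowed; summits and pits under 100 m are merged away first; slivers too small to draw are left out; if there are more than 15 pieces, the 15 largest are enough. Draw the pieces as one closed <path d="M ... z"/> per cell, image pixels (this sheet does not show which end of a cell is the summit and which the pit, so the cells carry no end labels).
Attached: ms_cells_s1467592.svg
<path d="M591 16l-343 0-1 7 17 18 2 9 7 8 14 3 36 0 21 12 28 32 13 29 5 5 8 3 17 22 20 20 17 0 34 12 6 5 2 10 31 0 35 19 27 2 4 3z"/><path d="M393 139l-10 1-17 25-17 17-5 15 2 31-4 11-14 15 0 9 3 10 9 12 21 41 14 14 9 4 38 96 12 24 15 11 12 0 7-7 0-6-19-2-9-11-2-12 1-26-5-18 8-27 26-6 11-6 12-2 9-23 9-9 18-10 28-2 17-4 19 9 1-32-13-3-27 11-27 1-30 20-15-3-6-7 0-22 4-12 0-11 6-10 0-14 9-15-1-15-6-5-21-6-7-4-23-2z"/><path d="M309 349l-2 1 0 7-7 23-19 20-5 1 0 6-6 10 1 30 2 3 18-11 17-5 1-2 10 26 1 21-7 13-11 30-12 14-10 7-4 9-10 27 0 12 118 1 17-12 20-22-7-18 7-21 11-15 1-6-13-30-5-21-25-58 0-23-27 10-1 3-9-11-11-7z"/><path d="M17 205l0 293 17-18-2-12 4-4 35 14 27-4 6-15 8-36 20-31 1-23 14 7 16-14 17-20 0-3-10-8-35-13-33-4-6 8-4 2-23-30-7-4-28-23-14-55z"/><path d="M275 58l-65 2-36 14-24 7 7 47 9 28 2 30-4 12-7 14-13 12-13 8-7 7-3 12 13 30 7 8 45 23 23 18 14-13 13-35 0-45-2-6-2-15 6-22-1-28-17 43-5 7-6 1-4-4 0-13 41-101 6-10 14-15z"/><path d="M149 82l-8 2-3 3-11 24-7 6-18 23 7 13 1 8 11 13 0 9-11 10-26-5-10 0-6 4-26 19-14 14-3 9 5 11 4 22 28 23 7 4 23 30 4-2 6-8 26 2 39 14 16 10 8 0 12-6 5-5-22-17-45-23-7-8-13-30 3-12 7-7 13-8 13-12 7-14 4-12-2-30-9-28-5-35z"/><path d="M278 58l-7 5-1 8-8 13-6 20-2 21-16 39 0 30 2 2 38 6 33-4 10 7 23 0 2-16 6-12 14-12 13-21 11-6-5-4-13-29-22-25-14-13-13-6-36 0z"/><path d="M239 194l-3 1-4 21 2 15 4 14 0 27 15 37 4 4 15 1 16 15 8 14 18 9 28 9 11 7 9 11 1-3 23-8 2-5-8-19-19-18-9-20-21-33-3-10 0-9 14-15 4-11 0-22-25-1-10-7-33 4z"/><path d="M99 16l-43 0-12 8-21 19-4 1 38 23 4 5 0 11-11 42-8 18-26-2 0 63 3 3 5 22 18-18 32-23 36 5 11-10 0-9-11-13-1-8-7-13 18-23 7-6 11-24 3-3 8-2 1-2-5-9-8-9-37-29-3-7z"/><path d="M275 402l-15 0-8 8-10 39-2 40-17 27-5 24-4 11 1 3 15 12 4 26 32-1 0-12 10-27 4-9 10-7 12-14 11-30 7-13-1-21-10-26-1 2-17 5-18 11-2-3-1-30 6-10z"/><path d="M117 475l-3 5-10 33-8 14-12 11-27 0-7 3-6 5-10 21 2 24 174 1-1-8-15-2-13-13-18-36-1-12-11-17-22-22z"/><path d="M383 343l-3 2 11 26-1 18 25 58 5 21 13 30-1 6-11 15-7 21 7 18-20 22-16 11 103 1 2-11-21-30 0-6 7-17-2-6 1-3 13-10 12-20-2-21-9-6-16-2-5 2 0 6-7 7-12 0-15-11-12-24z"/><path d="M572 304l-17 4-28 2-18 10-9 9-9 23-12 2-11 6-26 6-8 30 5 15 0 33 10 16 19 1-2-11-4-6 0-7 14-23 10-7 1-9 5-6 8-2 21 1 15-16 4-10 5-5 16-10 6-8 9-5 16-1 0-22z"/><path d="M248 394l-16 2-3 21-13 19-22-9-4 1-4 22 1 11-5 12-30 31 2 6 8 11 1 12 5 10 13 26 13 13 7 2 9 0 0-15 8-29 2-15 21-42 1-34 10-38 0-9z"/><path d="M513 210l-19 1-2 10-8 10 0 14-6 10 0 11-4 12 0 22 6 7 15 3 30-20 27-1 27-11 13 1 0-43-2-2-26-2-34-20z"/>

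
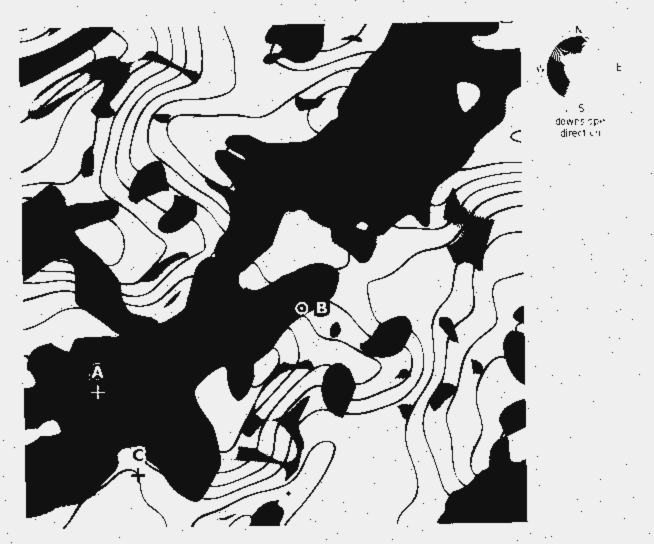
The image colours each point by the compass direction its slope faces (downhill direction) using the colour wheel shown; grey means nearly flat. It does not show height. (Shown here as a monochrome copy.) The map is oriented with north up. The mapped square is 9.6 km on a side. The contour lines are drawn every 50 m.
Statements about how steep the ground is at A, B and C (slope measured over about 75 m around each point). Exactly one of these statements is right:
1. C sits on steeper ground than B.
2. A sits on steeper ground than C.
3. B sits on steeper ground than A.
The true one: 2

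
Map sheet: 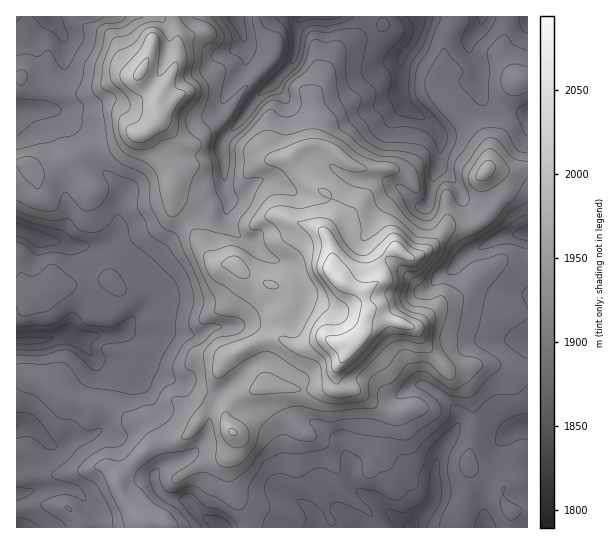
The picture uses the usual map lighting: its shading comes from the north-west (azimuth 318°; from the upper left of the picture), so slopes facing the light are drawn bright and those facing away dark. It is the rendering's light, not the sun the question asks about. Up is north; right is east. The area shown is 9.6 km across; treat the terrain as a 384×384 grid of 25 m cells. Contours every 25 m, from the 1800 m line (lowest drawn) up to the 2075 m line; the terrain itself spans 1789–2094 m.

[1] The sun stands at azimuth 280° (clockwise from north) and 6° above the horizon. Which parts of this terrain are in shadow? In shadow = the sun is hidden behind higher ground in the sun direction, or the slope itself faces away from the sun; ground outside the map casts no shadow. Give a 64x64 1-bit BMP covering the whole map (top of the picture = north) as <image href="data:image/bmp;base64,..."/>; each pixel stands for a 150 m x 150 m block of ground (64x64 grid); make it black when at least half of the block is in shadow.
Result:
<image width="64" height="64" href="data:image/bmp;base64,Qk0+AgAAAAAAAD4AAAAoAAAAQAAAAEAAAAABAAEAAAAAAAACAAATCwAAEwsAAAIAAAAAAAAA////AAAAAAAAAAfAAAOAAAAADwAAAgAAAAAMAAAAAAAAAAAAAAAQAAAAzAAAABgAAACAAAAAGAAAAIAHAAAYAAAAgAeAABgAAAAAD4AAGAAAAAAHgAAYAAAAAAeAADwAAAACDwIADAAAAAEEAAAOAAAAAAAAAAcAAAAAAAAABwAAAAAAAAAEAAAAAAAAHwAAAAAAAAAdwGAAAAAAAH3hIAAAAAAA/+AAAAAAAAB/4AAAgAAAAD/AAAAAAAAAH8/gAAAAAAAPn/AAAAAAAAY/4AYAAAAAAD+AAgAAAAAADgAAAAAAAAPgAAAAAAAAA/AAAAAAAAAH/gAAAAAAAAP+AAAAAAAAA/+AAAAAAAABv8AAAAAAAAA/4AAAAAAA4B/gQAAAAADg7/AAAAAAAcDifwAAAAABgMA/AAAAAAAAwB8AAAAAAADgDwAAAAAAAOAGABAAAAAAMwAAAABAAAI4AAAAAEAAADgYAAAAwAAAOBgAAADgAAA4AAAAAOAAABgEAAAB4ABACAQAAEDgAAAAAAAAHuAAAAAAAAAf8AAAAAAAAB/YAGAAAAAAD/wAAQAAAAAP7gANAAAAAAPnAAMAAAAAA+OAwwAAAADP4cDhAAAAAM/g4MEAAAAAZ+DwAQAAAABn8HADgAAAAHf4cAHAAAAAYPhwAMGAAAAA+HAA4MAAAADwcAHAww=="/>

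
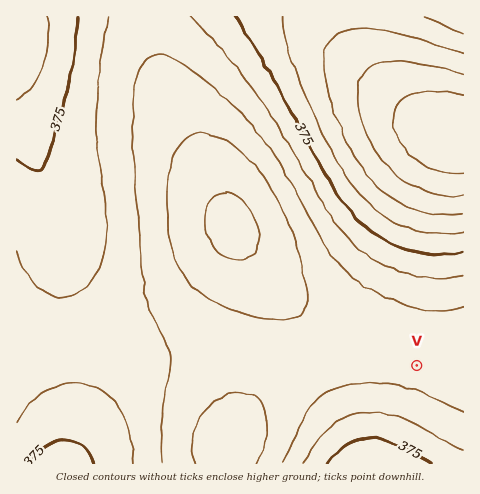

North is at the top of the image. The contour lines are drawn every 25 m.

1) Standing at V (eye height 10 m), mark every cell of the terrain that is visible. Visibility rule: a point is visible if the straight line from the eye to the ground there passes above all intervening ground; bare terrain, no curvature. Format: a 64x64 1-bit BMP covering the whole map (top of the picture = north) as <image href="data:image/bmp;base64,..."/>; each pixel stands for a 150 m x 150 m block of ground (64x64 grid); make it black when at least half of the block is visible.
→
<image width="64" height="64" href="data:image/bmp;base64,Qk0+AgAAAAAAAD4AAAAoAAAAQAAAAEAAAAABAAEAAAAAAAACAAATCwAAEwsAAAIAAAAAAAAA////AAAAAAAAAAAA//+AAAAAAAH//4AAAAAAAf//gAAAAAAB//+AAAAAAAH//4AOAAAAAf//wB8AAAAB///APwAAAAH//+B/AAAAAf//8f8AAAAB/////wAAAAD/////AAAAAP////8AAAAAf////wAAAAA/////AAAAAB////8AAAAAB////wAAAAAD////AAAAAAH///8AAAAAA////wAAAAAP//8DAAAAAD//+AAAAAAAf//gAAAAAAD//8AAAAAAAf//gAAAAAAB//8AAAAAAAH//gAAAAAAAf/+AAAAAAAB//wAAAAAAAH//AAAAAAAAf/4AAAAAAAB//gAAAAAAAD/+AAAAAAAAP/wAAAAAAAA//AAAAAAAAB/8AAAAAAAAH/gAAAAAAAAf+AAAAAAAAB/4AAAAAAAAD/AAAAAAAAAP8AAAAAAAAA/gAAAAAAAAD+AAAAAAAAAH4AAAAAAAAAfAAAAAAAAAB8AAAAAAAAAHwAAAAAAAAAeAAAAAAAAAB4AAAAAAAAAPgAAAAAAAAA8AAAAAAAAADwAAAAAAAAAeAAAAAAAAAB4AAAAAAAAAHgAAAAAAAAA8AAAAAAAAADwAAAAAAAAAfAAAAAAAAAD8AAAAAAAAAPgAAAAAAAAB+AAAAAAAAAH4AAAAAAAAAfgAAADAAAAB+AAAB8AAAAH4AAA/w=="/>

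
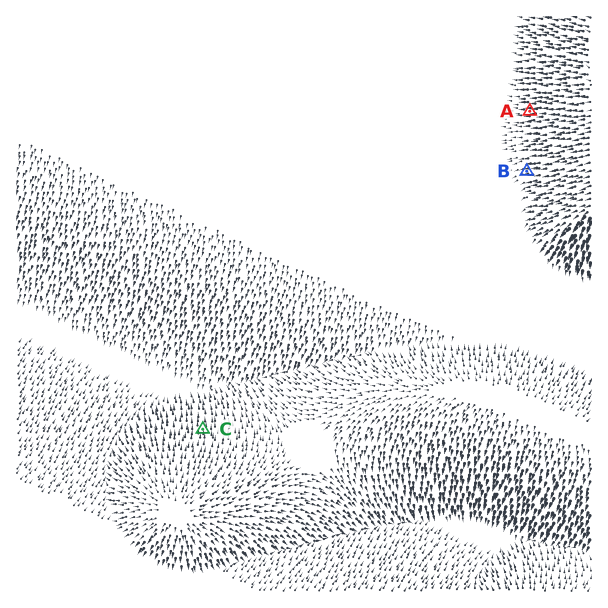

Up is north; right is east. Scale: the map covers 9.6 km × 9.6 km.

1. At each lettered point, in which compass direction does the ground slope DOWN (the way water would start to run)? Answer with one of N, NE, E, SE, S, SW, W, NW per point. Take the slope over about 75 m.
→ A W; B W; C N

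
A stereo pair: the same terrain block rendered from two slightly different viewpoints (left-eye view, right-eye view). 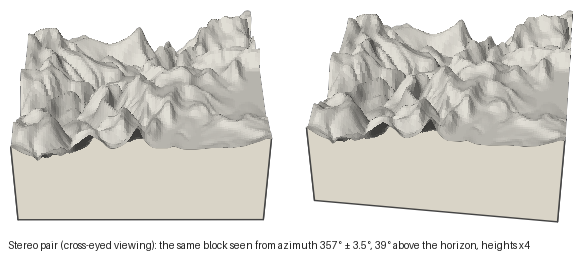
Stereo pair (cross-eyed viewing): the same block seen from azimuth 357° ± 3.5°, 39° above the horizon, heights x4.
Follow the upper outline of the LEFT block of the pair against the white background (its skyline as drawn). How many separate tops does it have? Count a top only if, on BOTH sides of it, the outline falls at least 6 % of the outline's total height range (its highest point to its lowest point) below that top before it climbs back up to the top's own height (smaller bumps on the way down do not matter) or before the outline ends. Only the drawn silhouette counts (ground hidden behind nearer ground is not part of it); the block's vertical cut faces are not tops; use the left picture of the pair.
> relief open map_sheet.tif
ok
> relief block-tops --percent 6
4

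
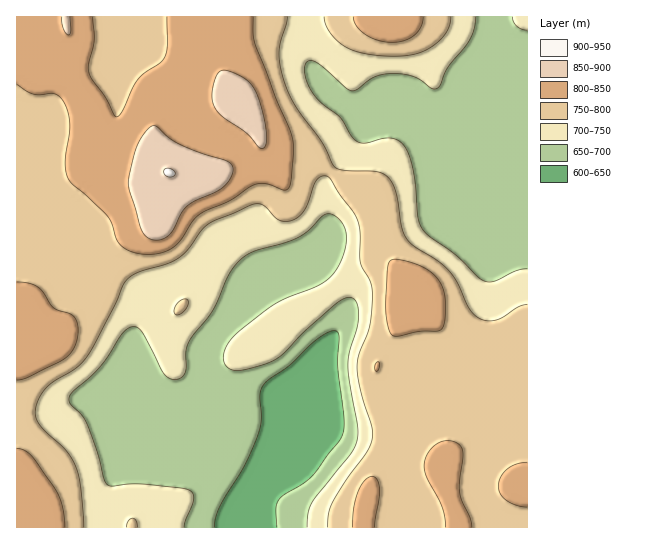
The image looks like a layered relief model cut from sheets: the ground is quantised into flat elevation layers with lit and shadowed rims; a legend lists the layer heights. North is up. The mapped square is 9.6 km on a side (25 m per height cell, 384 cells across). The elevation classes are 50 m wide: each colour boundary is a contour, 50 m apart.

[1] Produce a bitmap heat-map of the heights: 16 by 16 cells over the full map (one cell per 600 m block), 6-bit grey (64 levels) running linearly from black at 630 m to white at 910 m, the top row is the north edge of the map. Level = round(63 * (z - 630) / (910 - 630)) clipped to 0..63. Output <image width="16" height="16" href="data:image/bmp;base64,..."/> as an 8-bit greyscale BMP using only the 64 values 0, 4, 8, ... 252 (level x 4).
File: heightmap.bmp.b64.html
<image width="16" height="16" href="data:image/bmp;base64,Qk02BQAAAAAAADYEAAAoAAAAEAAAABAAAAABAAgAAAAAAAABAAATCwAAEwsAAAABAAAAAAAAAAAAAAEBAQACAgIAAwMDAAQEBAAFBQUABgYGAAcHBwAICAgACQkJAAoKCgALCwsADAwMAA0NDQAODg4ADw8PABAQEAAREREAEhISABMTEwAUFBQAFRUVABYWFgAXFxcAGBgYABkZGQAaGhoAGxsbABwcHAAdHR0AHh4eAB8fHwAgICAAISEhACIiIgAjIyMAJCQkACUlJQAmJiYAJycnACgoKAApKSkAKioqACsrKwAsLCwALS0tAC4uLgAvLy8AMDAwADExMQAyMjIAMzMzADQ0NAA1NTUANjY2ADc3NwA4ODgAOTk5ADo6OgA7OzsAPDw8AD09PQA+Pj4APz8/AEBAQABBQUEAQkJCAENDQwBEREQARUVFAEZGRgBHR0cASEhIAElJSQBKSkoAS0tLAExMTABNTU0ATk5OAE9PTwBQUFAAUVFRAFJSUgBTU1MAVFRUAFVVVQBWVlYAV1dXAFhYWABZWVkAWlpaAFtbWwBcXFwAXV1dAF5eXgBfX18AYGBgAGFhYQBiYmIAY2NjAGRkZABlZWUAZmZmAGdnZwBoaGgAaWlpAGpqagBra2sAbGxsAG1tbQBubm4Ab29vAHBwcABxcXEAcnJyAHNzcwB0dHQAdXV1AHZ2dgB3d3cAeHh4AHl5eQB6enoAe3t7AHx8fAB9fX0Afn5+AH9/fwCAgIAAgYGBAIKCggCDg4MAhISEAIWFhQCGhoYAh4eHAIiIiACJiYkAioqKAIuLiwCMjIwAjY2NAI6OjgCPj48AkJCQAJGRkQCSkpIAk5OTAJSUlACVlZUAlpaWAJeXlwCYmJgAmZmZAJqamgCbm5sAnJycAJ2dnQCenp4An5+fAKCgoAChoaEAoqKiAKOjowCkpKQApaWlAKampgCnp6cAqKioAKmpqQCqqqoAq6urAKysrACtra0Arq6uAK+vrwCwsLAAsbGxALKysgCzs7MAtLS0ALW1tQC2trYAt7e3ALi4uAC5ubkAurq6ALu7uwC8vLwAvb29AL6+vgC/v78AwMDAAMHBwQDCwsIAw8PDAMTExADFxcUAxsbGAMfHxwDIyMgAycnJAMrKygDLy8sAzMzMAM3NzQDOzs4Az8/PANDQ0ADR0dEA0tLSANPT0wDU1NQA1dXVANbW1gDX19cA2NjYANnZ2QDa2toA29vbANzc3ADd3d0A3t7eAN/f3wDg4OAA4eHhAOLi4gDj4+MA5OTkAOXl5QDm5uYA5+fnAOjo6ADp6ekA6urqAOvr6wDs7OwA7e3tAO7u7gDv7+8A8PDwAPHx8QDy8vIA8/PzAPT09AD19fUA9vb2APf39wD4+PgA+fn5APr6+gD7+/sA/Pz8AP39/QD+/v4A////AKSUWGBUPAwIHFiUjHyYjJCohEw4ODQgCAgseIyIpIikjGxAJCQkKBAECEB4hJyMiHBQMCQkJCQYBAQ0eHiEjIyIXDQkMDAsIAgESIx8gISUrJxcMEQ8PFg0CEiQiIyAiKScfExcVDREWDg4kKiUcHSclIhoWGBAMDhETJC0iExQlJSUkIxgTDw0MFiQgFA0NJSUlLDUmGRYYEBciEw0MDCUlKDE6Ni0jJBkfHxEMDAwlJiovOTYxLygdFxUPDAwMJSYqKzEsLzInGBAODQwNDiYoKCcsLDQxHRAPDQ4ODA0nKyUkJiswKRcRFRYVEQ0MKS8nJCUtLSUZGCIqJRoODg="/>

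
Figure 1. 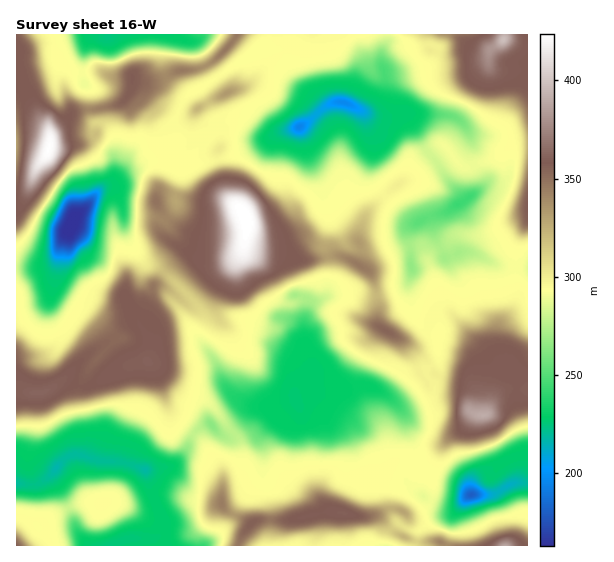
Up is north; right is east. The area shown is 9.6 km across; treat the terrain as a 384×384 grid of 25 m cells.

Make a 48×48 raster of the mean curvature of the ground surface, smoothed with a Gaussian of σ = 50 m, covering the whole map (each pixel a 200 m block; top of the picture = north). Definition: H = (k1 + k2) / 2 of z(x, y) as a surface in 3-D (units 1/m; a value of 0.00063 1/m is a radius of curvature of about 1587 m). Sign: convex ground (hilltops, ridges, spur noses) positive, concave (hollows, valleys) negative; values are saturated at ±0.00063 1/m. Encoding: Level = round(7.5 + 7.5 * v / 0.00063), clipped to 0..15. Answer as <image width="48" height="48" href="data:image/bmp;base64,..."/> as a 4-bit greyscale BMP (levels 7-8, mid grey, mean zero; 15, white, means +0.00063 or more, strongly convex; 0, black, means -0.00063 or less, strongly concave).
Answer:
<image width="48" height="48" href="data:image/bmp;base64,Qk32BAAAAAAAAHYAAAAoAAAAMAAAADAAAAABAAQAAAAAAIAEAAATCwAAEwsAABAAAAAAAAAAAAAAABEREQAiIiIAMzMzAERERABVVVUAZmZmAHd3dwCIiIgAmZmZAKqqqgC7u7sAzMzMAN3d3QDu7u4A////ALJo0iNGd3dnkiLtQ1MUZEVWZ/rv12u8vDV5oFthRndmnJFvtpyoZnYjimJHWHJIymiJkM78ZXdSmYaO/u7MzN7/scmGAY3HQ+7uuqiL+VZIp/+EVXrLms68zfaaJWV571IlTbmK9FZ+ld8jVTI53aMCVUZ+YwAhR0VVKP7/s3Zplo83d3ZZkyV3d3eOdRekNIh2dDIzRmdRqF5Hd4dmZniHiHiLglmpZoiFaHZWZmdA2WhoiIiIiIiIiHd4xRJXiHd4Zmd3iGJBmomamMu8u8mYiIdoaKYhVyM1eIiIdS35S6ZqSKZJZHiqmJhr15mWAHvUFXd1MY2aWUWpd0NFVFY3qXh07sz7d0RqcRITm8iIlCymlWd3dnZZqUSSmYqddKzWSKlsynaHlq1EVnh3d3eKpiakPOznvZq+uYVDMyeVidY2Z4d4d3aIYjqVW7eXeYiZq97bZYx0eqFXZXd4eHd1IpqEe2Z3eImaiHmbzLzWWlF2iFd3eHYwO7iFXYd3eKh5yXeIiIjYW1WK60eHdkRr2mh2Ppd3iJZArJaIiIjVWTmpyUZ3Yny5ZHeFK6iIicd1G7l4h4jUZXmIp1V3R9mGObp2SbiInGNnRMmXaIjkV4d4mIRVPKh5z/dXRsuryUeZg3uIiIniV4qHmrlUK3Se7UN3WJaIdHt4xziZiIvAeIcliCVDu3u7oUeHiFablZoAy2KbiJwmlWV2KJuniXVJtHeIh2ZVd7sjPpR+maZYNqzfcVM1ZoZKhXiIh3d3eNg3Gugu5MxTe6ZmvINHl3QtV1iYiIiIiJFoZJ1X81dHqWjGSM2CEyXfd1OaeJmIiYGHeDN4dDV5p0zMyGnfub/MeFWnV3dXisZ0V8OaZUiah0q7t1iZabaISWeXdVWIiHtkEWa9hGy4h0e6tliHinnGaWmXmImHZppjJBfLR8toh1ap1VqcVFqmh0aHq5mGT/ZmFSnKCbd4h0e584mWNle3dzRWaGeWj91mEgi3CspkeDq747W0Z3aqeWRVRHmGfZ24EzC1K/xXqG//iXZ1d3doiKuYdCemLq3IF8SGCc+2jYl3oyZ4iHd3iYithUF4Ko+LQCNEGpkzGOy+Ynm4mYmqqJiYWrlYNo/thdtxamVnYidjW86De6yDu4iVipmJQ5r/tkiXeYiId3RJk2UzTNkhGslmmYiIYabfe/dniIiIh4qLIleISOVHQvyaqGeYYbXPOFtmZnd3d3eKA3dIhXZ4dEKcqEZ4YbbOOkJDdHZ3dneLwFYDqYl4h2RZhDmXRLeIfJqI2Whm2UV4y1WmSrc2h3YkInhVN5elj5vuqqZkjbg1e/ZaYQFph1JZp0VlWYnAkxAHuKpzQ6/6Z8oWmYqWZUnqZs7bqYuhlVWHuZmlIRa5l5swE0VZiKyXbch4iI1UeHzs/ajP/kBWd3rduYSKVXp2XJeniIwli4+Hzbe8rPkWeIeJq9h3N6h1S4i0Z582qgMAWbpzA5+SZ3eIiJl4S5eEPXjJV9pH1SZmMRESEEj2Nmd3d4iaZlVVb8l/xg=="/>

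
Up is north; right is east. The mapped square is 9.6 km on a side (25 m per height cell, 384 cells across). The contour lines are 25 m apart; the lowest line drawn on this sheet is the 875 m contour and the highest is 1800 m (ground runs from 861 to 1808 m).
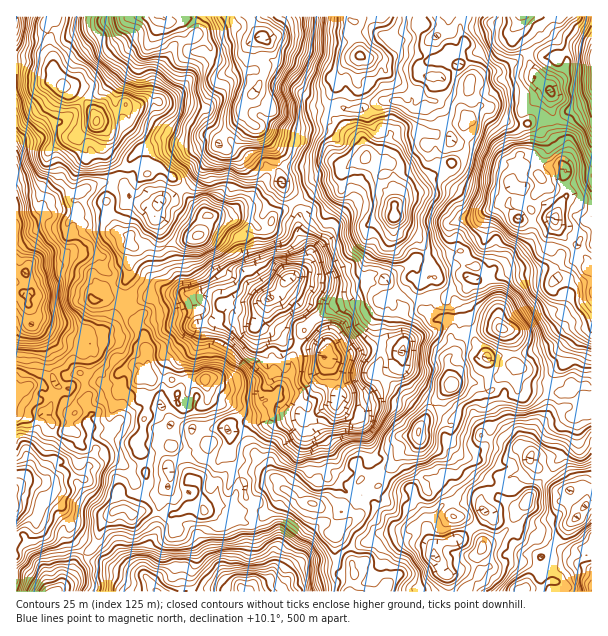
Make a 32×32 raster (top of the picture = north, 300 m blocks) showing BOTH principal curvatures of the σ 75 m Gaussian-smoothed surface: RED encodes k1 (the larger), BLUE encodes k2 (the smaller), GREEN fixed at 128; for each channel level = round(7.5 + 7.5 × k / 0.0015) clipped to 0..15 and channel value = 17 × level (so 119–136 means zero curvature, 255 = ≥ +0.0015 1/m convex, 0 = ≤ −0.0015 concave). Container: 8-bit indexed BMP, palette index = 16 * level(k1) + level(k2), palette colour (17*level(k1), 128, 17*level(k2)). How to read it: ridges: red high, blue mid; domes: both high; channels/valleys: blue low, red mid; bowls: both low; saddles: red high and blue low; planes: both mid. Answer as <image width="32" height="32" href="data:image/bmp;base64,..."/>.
<image width="32" height="32" href="data:image/bmp;base64,Qk02CAAAAAAAADYEAAAoAAAAIAAAACAAAAABAAgAAAAAAAAEAAATCwAAEwsAAAABAAAAAAAAAIAAABGAAAAigAAAM4AAAESAAABVgAAAZoAAAHeAAACIgAAAmYAAAKqAAAC7gAAAzIAAAN2AAADugAAA/4AAAACAEQARgBEAIoARADOAEQBEgBEAVYARAGaAEQB3gBEAiIARAJmAEQCqgBEAu4ARAMyAEQDdgBEA7oARAP+AEQAAgCIAEYAiACKAIgAzgCIARIAiAFWAIgBmgCIAd4AiAIiAIgCZgCIAqoAiALuAIgDMgCIA3YAiAO6AIgD/gCIAAIAzABGAMwAigDMAM4AzAESAMwBVgDMAZoAzAHeAMwCIgDMAmYAzAKqAMwC7gDMAzIAzAN2AMwDugDMA/4AzAACARAARgEQAIoBEADOARABEgEQAVYBEAGaARAB3gEQAiIBEAJmARACqgEQAu4BEAMyARADdgEQA7oBEAP+ARAAAgFUAEYBVACKAVQAzgFUARIBVAFWAVQBmgFUAd4BVAIiAVQCZgFUAqoBVALuAVQDMgFUA3YBVAO6AVQD/gFUAAIBmABGAZgAigGYAM4BmAESAZgBVgGYAZoBmAHeAZgCIgGYAmYBmAKqAZgC7gGYAzIBmAN2AZgDugGYA/4BmAACAdwARgHcAIoB3ADOAdwBEgHcAVYB3AGaAdwB3gHcAiIB3AJmAdwCqgHcAu4B3AMyAdwDdgHcA7oB3AP+AdwAAgIgAEYCIACKAiAAzgIgARICIAFWAiABmgIgAd4CIAIiAiACZgIgAqoCIALuAiADMgIgA3YCIAO6AiAD/gIgAAICZABGAmQAigJkAM4CZAESAmQBVgJkAZoCZAHeAmQCIgJkAmYCZAKqAmQC7gJkAzICZAN2AmQDugJkA/4CZAACAqgARgKoAIoCqADOAqgBEgKoAVYCqAGaAqgB3gKoAiICqAJmAqgCqgKoAu4CqAMyAqgDdgKoA7oCqAP+AqgAAgLsAEYC7ACKAuwAzgLsARIC7AFWAuwBmgLsAd4C7AIiAuwCZgLsAqoC7ALuAuwDMgLsA3YC7AO6AuwD/gLsAAIDMABGAzAAigMwAM4DMAESAzABVgMwAZoDMAHeAzACIgMwAmYDMAKqAzAC7gMwAzIDMAN2AzADugMwA/4DMAACA3QARgN0AIoDdADOA3QBEgN0AVYDdAGaA3QB3gN0AiIDdAJmA3QCqgN0Au4DdAMyA3QDdgN0A7oDdAP+A3QAAgO4AEYDuACKA7gAzgO4ARIDuAFWA7gBmgO4Ad4DuAIiA7gCZgO4AqoDuALuA7gDMgO4A3YDuAO6A7gD/gO4AAID/ABGA/wAigP8AM4D/AESA/wBVgP8AZoD/AHeA/wCIgP8AmYD/AKqA/wC7gP8AzID/AN2A/wDugP8A/4D/AKXo+fi2hJNgxsWxYUCApYKmxeWT6MbkkbL12HBwpECjpem39ZFyYHGxorVxpcaBcZLV6Ne1+qVwlNXY5sOUtcLBk6PC9pO10/notJWkx3CEkfbAkaSSgICQ+OeUhJPT1fdRxmH2pNmA17S0+eb4kKbk+NeUk3KT1bLwoualtoCSsqSUtPn5+uTW5vqlt7PU1/nEpsbGtYSg+JFh1/iyo1CUtWO0gvaDtHG0taSSo+n2xcSkp9dg1cazYcST+aFQkXCThKJw+JLncPrHpJPG+dajk7an9bSQcramgqWi8pSBkKZz1oGSxsWisaFylebWcbWz+9TF5ejExtjGo0Cjw/pwxtfno8T5pMeT16K1xcZhYrTXsPfl/ZHGYcRycbem5uWitrVzk5PWk6KhYNKTklGygZAgxbb6w8eBpIKSo9nppoK1xZS4pKSUtufY1oLGpOdQcJOypNTys5O31vqxtZXoxIGztqbG19Xj+dfZscbGk9Cg5/K0k/n808W2trLo6Ja1xuej19fWtMLn98ehhPeBUKP71VCS9fZyktnapJKnpbOjtFKUtfi1o6THhZG185AwctDTMKXp95Bw4cGktKVAUKPTcnPU5ZJggLKBUKT49WCV16RwkNK20Pz8+ZKEgoCAs9bIs9bHyLPFk8aQlKXz9cTJycT31aay+ueWkbanUUDH/Om1tJOhYIByxGCAg4XGp8fHlLORsZH46INgxZSQktW3x6Lng7S2pbSTx3AwcoO2s1DF2PuBgcGypIHFpIFw1JOgo9alpbO1lIOjkqFgp7TEx9GS1rP1xtq2kraQ5rXXk6Xo+vTx+/21s9fo1JCyxujnx/Wh1pPVxdOTw4Gj1teVtdbXUGK39/bk1PmQ1pKj5/f5s0CggORAwGCRxbW1g8XoxZJhcbT81fa11eFyxcFz+Pi1pbWjYKLno6BypcOkkJCytJTE8KK1xeVQgbXptpPF19jTtciBYpP5sJOU+YL4xbK0+ffHkLWA1uHVpfnXtqXmgsT7x2FytcMwhLX5xNe1x3DTkYJxMNLWsIS3+LXqx8ZQo9P2YlFg1YB0tJHn5PfnxpO0k2HRkiC0tpKz1ta11rO1o/ii5fW2gYLIt5GA/LL5o+ik57RgtEDCyMWggMazgYTH9+jCtOT0ose26uPC4/j2++az9oCAoPfG1qW0cJG2pLW16LS0YHGkuer42dikUdaE9oGi05DS2Mb5pLTGxXJRtfu0lGCAkIa3+NfFlHOSs7OB49eBtYCEhdX6+/aVotei47T14PqwpqX1s6WVpaVg1uTmpnJgUHN0xuTEcbeCgtfnY0GlprK1pvr3goJipIJwsfeEpJCDcoW4+cTFpLXD1cKAgISVk3I="/>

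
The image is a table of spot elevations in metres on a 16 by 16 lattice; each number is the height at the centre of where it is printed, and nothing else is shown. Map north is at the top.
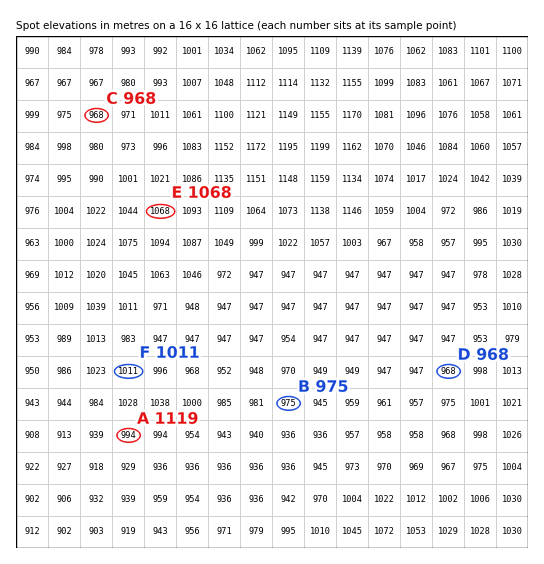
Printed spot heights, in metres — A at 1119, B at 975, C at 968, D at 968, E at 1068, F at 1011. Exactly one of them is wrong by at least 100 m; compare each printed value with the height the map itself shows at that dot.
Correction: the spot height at A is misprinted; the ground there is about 994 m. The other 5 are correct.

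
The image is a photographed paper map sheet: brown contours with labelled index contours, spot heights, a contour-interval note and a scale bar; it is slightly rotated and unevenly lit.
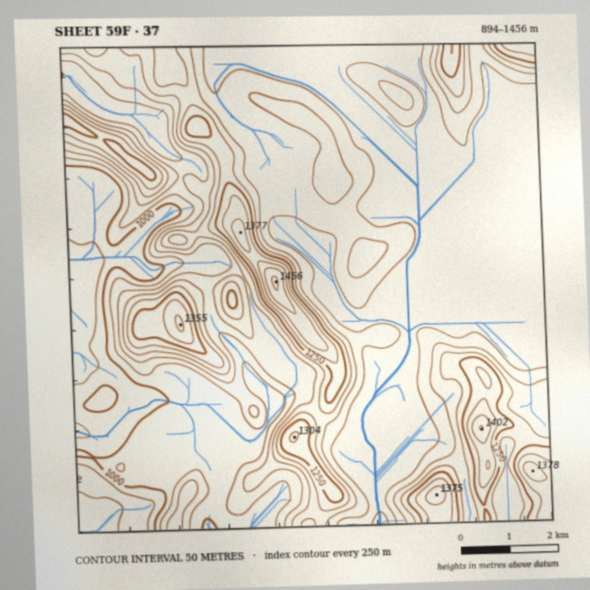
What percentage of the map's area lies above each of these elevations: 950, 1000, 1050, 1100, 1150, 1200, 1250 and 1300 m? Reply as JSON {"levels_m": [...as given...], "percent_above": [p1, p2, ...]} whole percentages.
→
{"levels_m": [950, 1000, 1050, 1100, 1150, 1200, 1250, 1300], "percent_above": [97, 91, 81, 47, 27, 16, 9, 4]}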